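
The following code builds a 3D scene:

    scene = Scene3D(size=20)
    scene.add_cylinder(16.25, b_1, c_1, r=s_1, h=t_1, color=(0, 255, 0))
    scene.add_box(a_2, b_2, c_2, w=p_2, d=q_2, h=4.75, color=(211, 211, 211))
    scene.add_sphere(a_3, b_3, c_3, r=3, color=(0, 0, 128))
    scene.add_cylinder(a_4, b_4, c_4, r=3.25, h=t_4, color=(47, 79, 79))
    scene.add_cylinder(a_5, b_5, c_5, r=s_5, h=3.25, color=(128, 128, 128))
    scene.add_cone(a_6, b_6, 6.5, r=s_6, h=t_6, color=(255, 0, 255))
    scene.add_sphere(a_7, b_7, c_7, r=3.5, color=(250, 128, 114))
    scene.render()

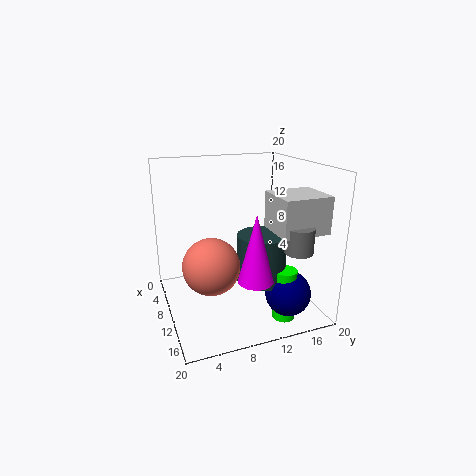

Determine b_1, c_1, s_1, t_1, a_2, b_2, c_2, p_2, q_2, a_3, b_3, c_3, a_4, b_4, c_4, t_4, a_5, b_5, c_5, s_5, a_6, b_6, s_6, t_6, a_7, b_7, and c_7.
b_1 = 14.25; c_1 = 0.25; s_1 = 1.5; t_1 = 7; a_2 = 12.5; b_2 = 12.75; c_2 = 12.25; p_2 = 5.75; q_2 = 6.25; a_3 = 16.25; b_3 = 14.75; c_3 = 3.75; a_4 = 13.5; b_4 = 12; c_4 = 5; t_4 = 6.5; a_5 = 17.75; b_5 = 15; c_5 = 10.25; s_5 = 1.75; a_6 = 16.25; b_6 = 10; s_6 = 2.25; t_6 = 8.75; a_7 = 14.75; b_7 = 4.75; c_7 = 8.75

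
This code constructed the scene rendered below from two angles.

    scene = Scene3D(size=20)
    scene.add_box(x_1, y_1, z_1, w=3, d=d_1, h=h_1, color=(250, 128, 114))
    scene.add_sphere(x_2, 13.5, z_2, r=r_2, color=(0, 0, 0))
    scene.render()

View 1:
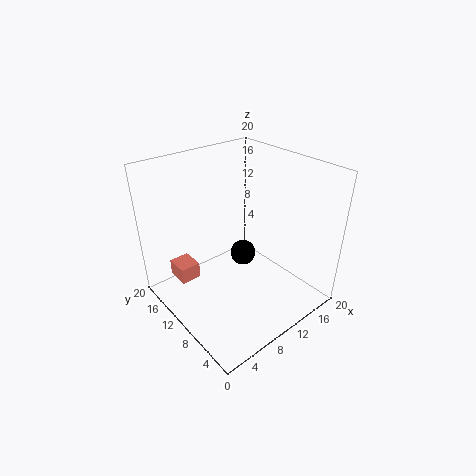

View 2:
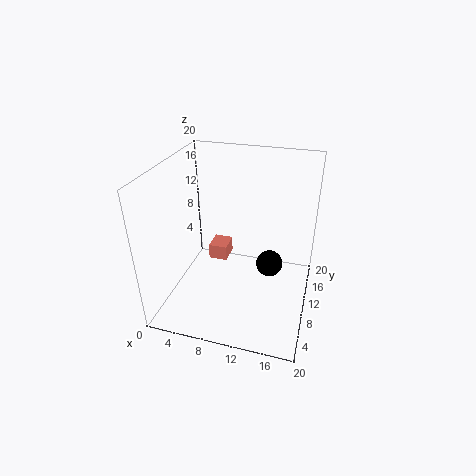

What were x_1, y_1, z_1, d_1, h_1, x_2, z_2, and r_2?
x_1 = 3.5; y_1 = 15; z_1 = 2; d_1 = 3.5; h_1 = 2.5; x_2 = 14; z_2 = 4; r_2 = 2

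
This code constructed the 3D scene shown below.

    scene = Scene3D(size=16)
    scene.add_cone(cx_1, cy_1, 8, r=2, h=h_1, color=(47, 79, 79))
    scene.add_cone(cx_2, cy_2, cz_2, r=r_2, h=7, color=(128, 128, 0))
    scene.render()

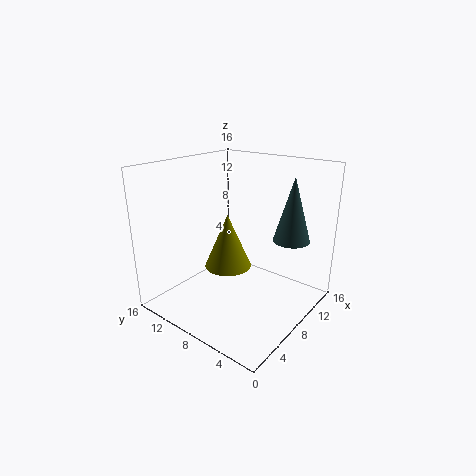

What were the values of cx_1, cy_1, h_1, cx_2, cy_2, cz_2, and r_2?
cx_1 = 11
cy_1 = 3
h_1 = 7
cx_2 = 11
cy_2 = 12
cz_2 = 2
r_2 = 3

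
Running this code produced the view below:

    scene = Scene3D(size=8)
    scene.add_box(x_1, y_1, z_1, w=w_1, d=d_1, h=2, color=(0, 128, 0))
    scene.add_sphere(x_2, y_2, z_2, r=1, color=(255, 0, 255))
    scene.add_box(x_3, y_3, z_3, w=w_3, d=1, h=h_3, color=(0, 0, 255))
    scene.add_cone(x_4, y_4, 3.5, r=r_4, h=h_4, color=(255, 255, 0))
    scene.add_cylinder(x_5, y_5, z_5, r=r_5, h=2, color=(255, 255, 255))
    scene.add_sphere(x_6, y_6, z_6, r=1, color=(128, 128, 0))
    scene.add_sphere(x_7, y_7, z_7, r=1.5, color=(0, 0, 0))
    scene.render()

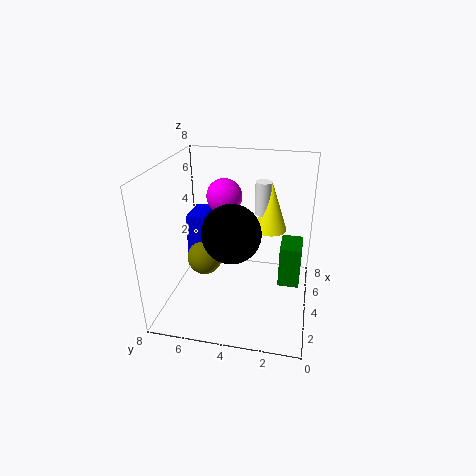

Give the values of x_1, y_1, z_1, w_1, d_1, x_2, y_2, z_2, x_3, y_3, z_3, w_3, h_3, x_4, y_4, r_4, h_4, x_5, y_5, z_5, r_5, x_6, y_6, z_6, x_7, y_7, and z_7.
x_1 = 1.5
y_1 = 0.5
z_1 = 3
w_1 = 1.5
d_1 = 1
x_2 = 5
y_2 = 5
z_2 = 6
x_3 = 4
y_3 = 6
z_3 = 2
w_3 = 2
h_3 = 3
x_4 = 6.5
y_4 = 2.5
r_4 = 1
h_4 = 3
x_5 = 6.5
y_5 = 3
z_5 = 4.5
r_5 = 0.5
x_6 = 4
y_6 = 6
z_6 = 2.5
x_7 = 2.5
y_7 = 4
z_7 = 5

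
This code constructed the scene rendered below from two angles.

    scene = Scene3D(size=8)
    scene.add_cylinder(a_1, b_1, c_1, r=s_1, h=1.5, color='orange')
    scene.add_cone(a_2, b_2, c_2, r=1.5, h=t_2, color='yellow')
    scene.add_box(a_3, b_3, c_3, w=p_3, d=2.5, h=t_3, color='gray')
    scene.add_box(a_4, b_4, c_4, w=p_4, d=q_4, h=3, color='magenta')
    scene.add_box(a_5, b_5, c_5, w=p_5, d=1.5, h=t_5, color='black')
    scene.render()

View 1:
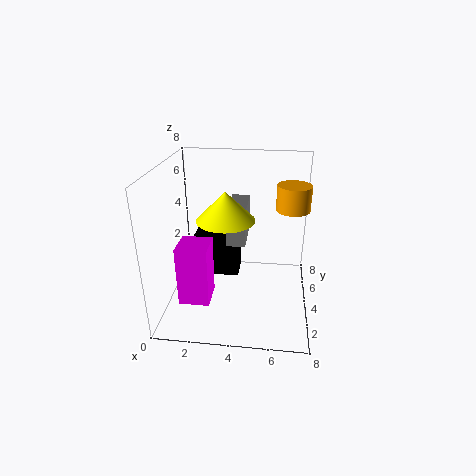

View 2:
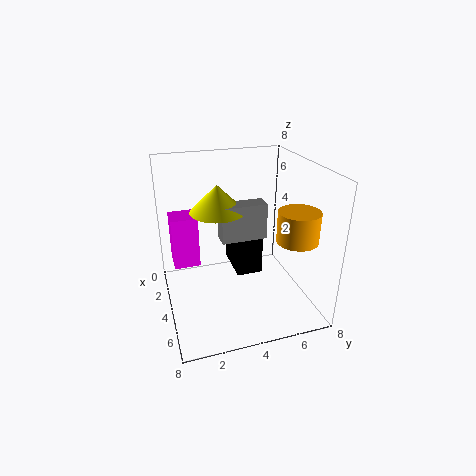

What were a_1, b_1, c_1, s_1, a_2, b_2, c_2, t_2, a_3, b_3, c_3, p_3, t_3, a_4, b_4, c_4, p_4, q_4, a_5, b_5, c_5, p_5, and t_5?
a_1 = 7
b_1 = 6
c_1 = 5
s_1 = 1
a_2 = 3.5
b_2 = 3
c_2 = 5.5
t_2 = 1.5
a_3 = 3.5
b_3 = 3
c_3 = 4
p_3 = 1
t_3 = 2
a_4 = 1.5
b_4 = 0.5
c_4 = 2
p_4 = 1.5
q_4 = 1.5
a_5 = 1.5
b_5 = 4
c_5 = 1.5
p_5 = 2.5
t_5 = 2.5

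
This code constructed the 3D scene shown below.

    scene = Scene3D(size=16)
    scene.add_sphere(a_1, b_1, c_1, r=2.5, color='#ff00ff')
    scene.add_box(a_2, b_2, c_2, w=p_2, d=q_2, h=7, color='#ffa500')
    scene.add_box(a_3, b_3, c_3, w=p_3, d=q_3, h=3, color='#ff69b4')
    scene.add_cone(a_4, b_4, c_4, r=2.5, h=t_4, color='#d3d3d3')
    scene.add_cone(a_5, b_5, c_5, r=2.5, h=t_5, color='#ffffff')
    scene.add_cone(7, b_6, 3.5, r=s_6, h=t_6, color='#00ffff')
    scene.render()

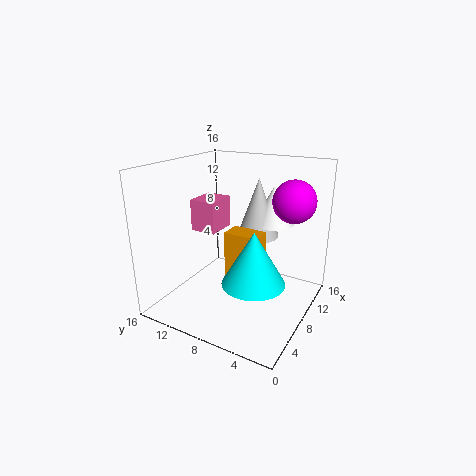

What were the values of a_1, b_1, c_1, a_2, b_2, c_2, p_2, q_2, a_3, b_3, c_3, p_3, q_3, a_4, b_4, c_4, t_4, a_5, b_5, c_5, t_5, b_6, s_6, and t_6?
a_1 = 13, b_1 = 3.5, c_1 = 11.5, a_2 = 7.5, b_2 = 5.5, c_2 = 1.5, p_2 = 2.5, q_2 = 4, a_3 = 2.5, b_3 = 7.5, c_3 = 10.5, p_3 = 3, q_3 = 2.5, a_4 = 12, b_4 = 7.5, c_4 = 7, t_4 = 7, a_5 = 13, b_5 = 6, c_5 = 8.5, t_5 = 4.5, b_6 = 5.5, s_6 = 3.5, t_6 = 6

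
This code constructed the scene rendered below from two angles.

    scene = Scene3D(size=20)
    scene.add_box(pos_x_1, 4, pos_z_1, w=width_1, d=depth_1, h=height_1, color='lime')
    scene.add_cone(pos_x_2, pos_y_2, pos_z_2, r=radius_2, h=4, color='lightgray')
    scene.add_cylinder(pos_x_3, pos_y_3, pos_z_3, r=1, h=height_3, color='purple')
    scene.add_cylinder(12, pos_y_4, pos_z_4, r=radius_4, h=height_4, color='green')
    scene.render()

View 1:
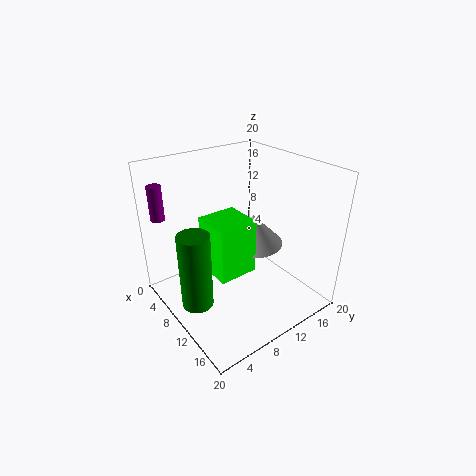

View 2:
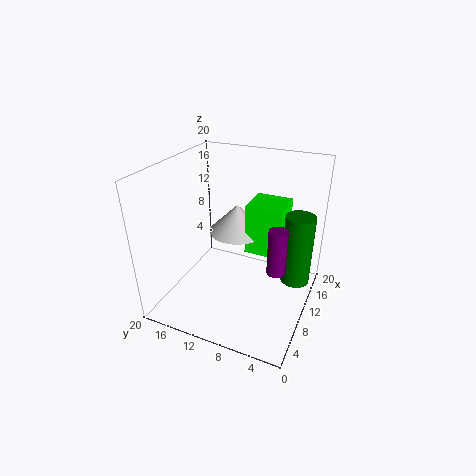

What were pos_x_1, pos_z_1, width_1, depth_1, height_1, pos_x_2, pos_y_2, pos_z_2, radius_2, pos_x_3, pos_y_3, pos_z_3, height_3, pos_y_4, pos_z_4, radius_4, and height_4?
pos_x_1 = 10; pos_z_1 = 8; width_1 = 5; depth_1 = 5; height_1 = 7; pos_x_2 = 12; pos_y_2 = 11; pos_z_2 = 10; radius_2 = 4; pos_x_3 = 2; pos_y_3 = 2; pos_z_3 = 12; height_3 = 5; pos_y_4 = 2; pos_z_4 = 4; radius_4 = 2; height_4 = 10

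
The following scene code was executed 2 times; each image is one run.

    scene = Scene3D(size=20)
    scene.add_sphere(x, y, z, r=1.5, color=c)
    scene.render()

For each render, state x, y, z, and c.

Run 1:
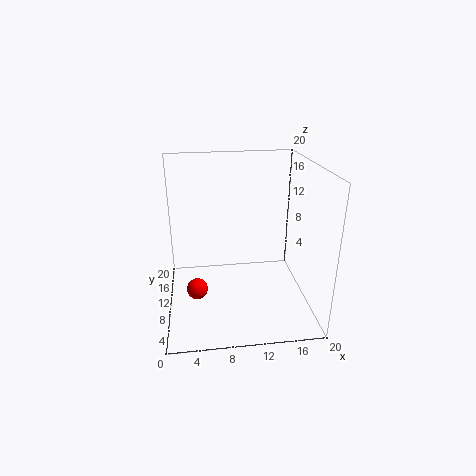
x = 4
y = 9.5
z = 2.5
c = 'red'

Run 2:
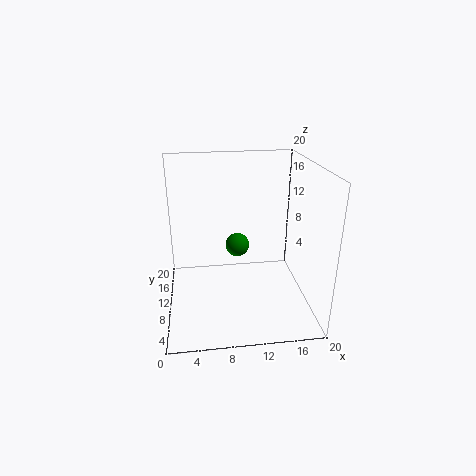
x = 9.5
y = 7
z = 10.5
c = 'green'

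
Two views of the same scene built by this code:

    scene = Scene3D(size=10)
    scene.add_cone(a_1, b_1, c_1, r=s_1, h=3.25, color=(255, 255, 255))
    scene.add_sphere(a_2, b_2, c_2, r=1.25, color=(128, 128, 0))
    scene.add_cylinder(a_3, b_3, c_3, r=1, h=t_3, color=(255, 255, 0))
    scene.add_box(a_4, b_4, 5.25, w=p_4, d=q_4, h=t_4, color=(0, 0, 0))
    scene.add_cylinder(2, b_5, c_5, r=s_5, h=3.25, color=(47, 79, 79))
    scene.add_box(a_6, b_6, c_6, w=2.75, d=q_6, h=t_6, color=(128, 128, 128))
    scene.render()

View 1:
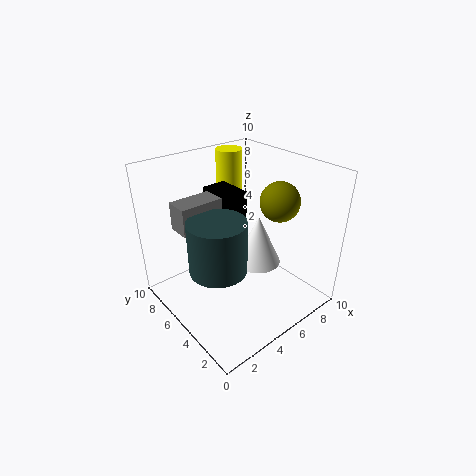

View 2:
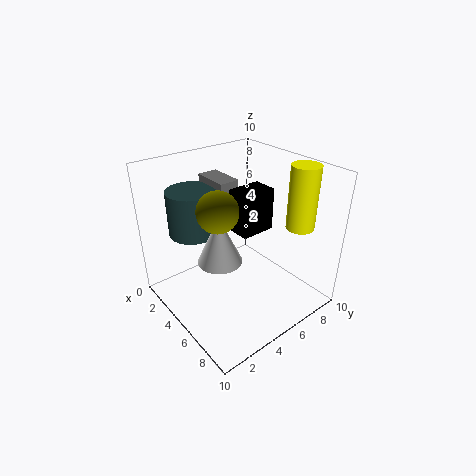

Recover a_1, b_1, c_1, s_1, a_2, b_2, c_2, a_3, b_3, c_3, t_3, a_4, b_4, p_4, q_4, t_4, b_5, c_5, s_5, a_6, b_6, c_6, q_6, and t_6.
a_1 = 5.25
b_1 = 3.25
c_1 = 4
s_1 = 1.5
a_2 = 6.25
b_2 = 2.5
c_2 = 8.25
a_3 = 7.25
b_3 = 8.75
c_3 = 5.5
t_3 = 4.5
a_4 = 4
b_4 = 5
p_4 = 1.75
q_4 = 2.5
t_4 = 3
b_5 = 3.25
c_5 = 4.75
s_5 = 1.75
a_6 = 0.75
b_6 = 4.75
c_6 = 6.75
q_6 = 1.5
t_6 = 1.75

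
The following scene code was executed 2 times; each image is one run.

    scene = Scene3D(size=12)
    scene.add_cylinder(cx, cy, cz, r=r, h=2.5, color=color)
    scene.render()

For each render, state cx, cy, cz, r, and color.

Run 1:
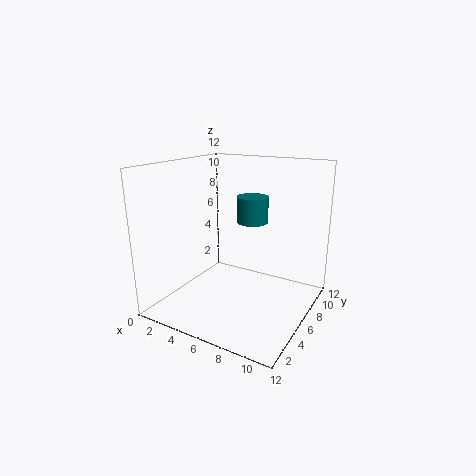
cx = 5
cy = 10.5
cz = 6
r = 1.5
color = 'teal'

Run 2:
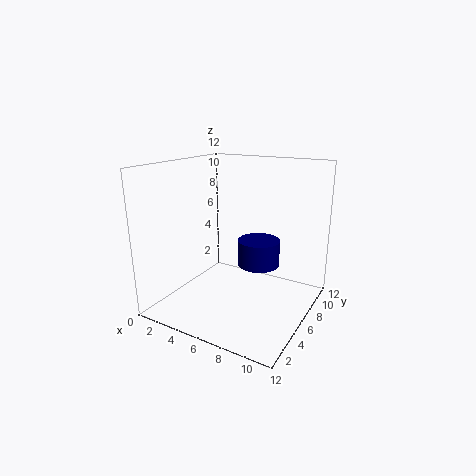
cx = 6
cy = 10
cz = 2
r = 2
color = 'navy'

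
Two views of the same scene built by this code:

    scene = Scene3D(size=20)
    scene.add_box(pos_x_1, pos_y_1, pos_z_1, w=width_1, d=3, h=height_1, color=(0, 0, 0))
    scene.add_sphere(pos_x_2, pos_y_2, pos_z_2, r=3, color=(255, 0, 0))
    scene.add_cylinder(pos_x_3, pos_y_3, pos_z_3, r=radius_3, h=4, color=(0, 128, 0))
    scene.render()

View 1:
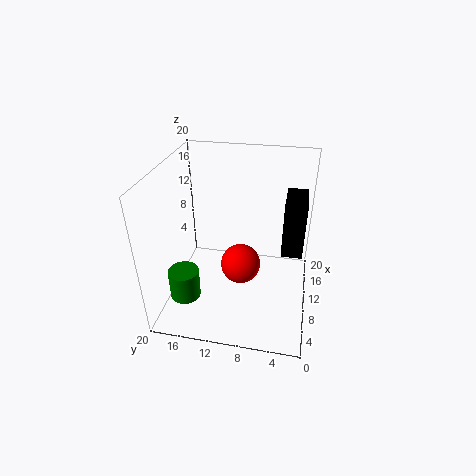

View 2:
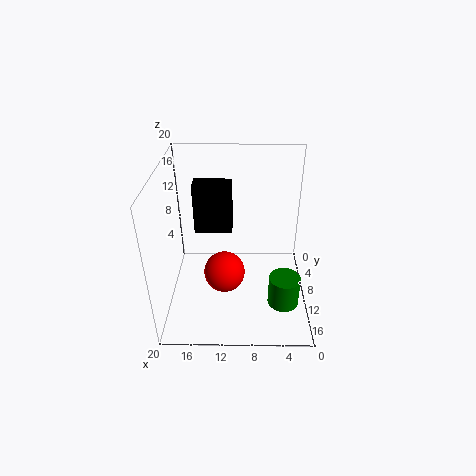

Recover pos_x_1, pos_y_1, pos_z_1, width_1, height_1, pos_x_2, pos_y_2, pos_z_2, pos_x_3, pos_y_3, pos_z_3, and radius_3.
pos_x_1 = 11; pos_y_1 = 1; pos_z_1 = 7; width_1 = 6; height_1 = 8; pos_x_2 = 12; pos_y_2 = 10; pos_z_2 = 4; pos_x_3 = 4; pos_y_3 = 16; pos_z_3 = 4; radius_3 = 2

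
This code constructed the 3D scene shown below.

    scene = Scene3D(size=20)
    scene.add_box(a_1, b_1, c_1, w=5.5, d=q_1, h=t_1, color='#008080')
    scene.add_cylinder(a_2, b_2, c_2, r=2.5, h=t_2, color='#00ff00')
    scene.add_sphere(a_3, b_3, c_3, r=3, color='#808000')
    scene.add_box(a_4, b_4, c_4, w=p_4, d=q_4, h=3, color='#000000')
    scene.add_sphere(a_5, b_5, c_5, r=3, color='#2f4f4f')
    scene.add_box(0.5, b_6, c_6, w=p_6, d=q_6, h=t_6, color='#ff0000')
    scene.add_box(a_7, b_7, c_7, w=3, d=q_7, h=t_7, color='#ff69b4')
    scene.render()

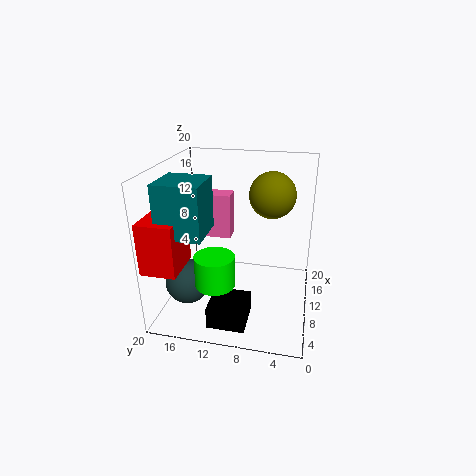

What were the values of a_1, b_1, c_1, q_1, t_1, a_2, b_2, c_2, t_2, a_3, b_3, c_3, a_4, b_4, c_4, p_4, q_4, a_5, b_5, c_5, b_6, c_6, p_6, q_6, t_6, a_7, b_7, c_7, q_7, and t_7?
a_1 = 1.5, b_1 = 12.5, c_1 = 13, q_1 = 5.5, t_1 = 6.5, a_2 = 3.5, b_2 = 11.5, c_2 = 6.5, t_2 = 4, a_3 = 10, b_3 = 5.5, c_3 = 16.5, a_4 = 2, b_4 = 7.5, c_4 = 0.5, p_4 = 5, q_4 = 5, a_5 = 5.5, b_5 = 16, c_5 = 5, b_6 = 15.5, c_6 = 8.5, p_6 = 5.5, q_6 = 4.5, t_6 = 6.5, a_7 = 15.5, b_7 = 12.5, c_7 = 7, q_7 = 4.5, t_7 = 7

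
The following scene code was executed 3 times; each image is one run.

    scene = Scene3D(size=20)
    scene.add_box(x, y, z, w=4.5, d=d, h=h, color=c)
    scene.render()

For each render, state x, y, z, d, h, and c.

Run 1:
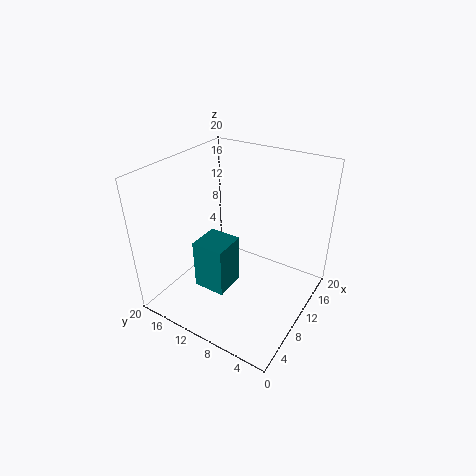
x = 5; y = 9.5; z = 3.5; d = 4.5; h = 7; c = 'teal'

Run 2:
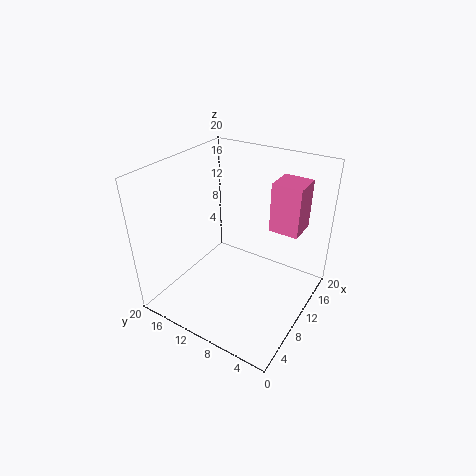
x = 15.5; y = 3.5; z = 9; d = 4.5; h = 7.5; c = 'hotpink'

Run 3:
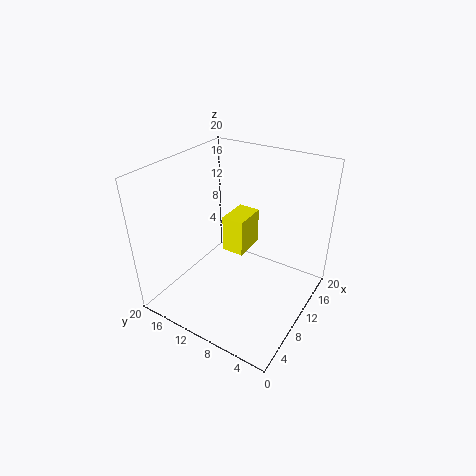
x = 8.5; y = 8.5; z = 8.5; d = 3; h = 5; c = 'yellow'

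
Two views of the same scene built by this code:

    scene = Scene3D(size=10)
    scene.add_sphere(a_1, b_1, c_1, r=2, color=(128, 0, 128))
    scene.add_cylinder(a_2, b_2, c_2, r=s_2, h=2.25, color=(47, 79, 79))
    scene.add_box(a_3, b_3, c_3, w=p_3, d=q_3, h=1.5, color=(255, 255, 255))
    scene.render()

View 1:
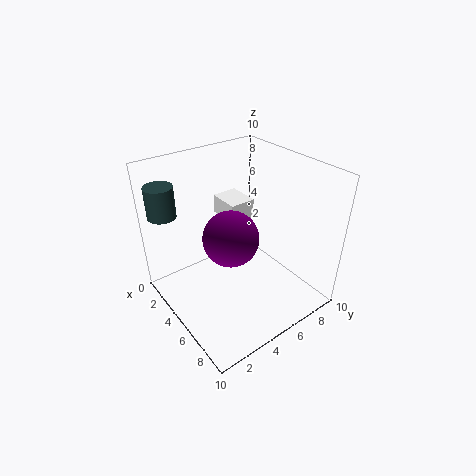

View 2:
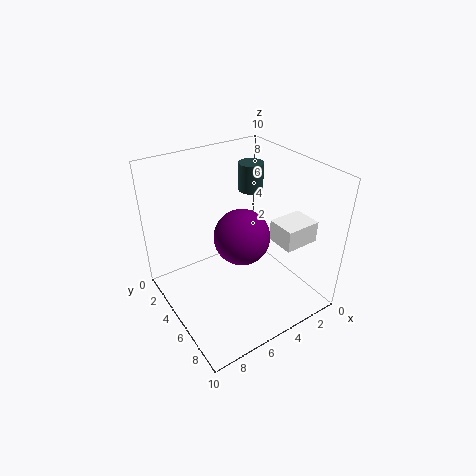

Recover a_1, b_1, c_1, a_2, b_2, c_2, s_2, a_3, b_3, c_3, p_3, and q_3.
a_1 = 4.5, b_1 = 4.75, c_1 = 4.75, a_2 = 1.25, b_2 = 1.25, c_2 = 6.25, s_2 = 1, a_3 = 0.5, b_3 = 6, c_3 = 4.75, p_3 = 2.5, q_3 = 2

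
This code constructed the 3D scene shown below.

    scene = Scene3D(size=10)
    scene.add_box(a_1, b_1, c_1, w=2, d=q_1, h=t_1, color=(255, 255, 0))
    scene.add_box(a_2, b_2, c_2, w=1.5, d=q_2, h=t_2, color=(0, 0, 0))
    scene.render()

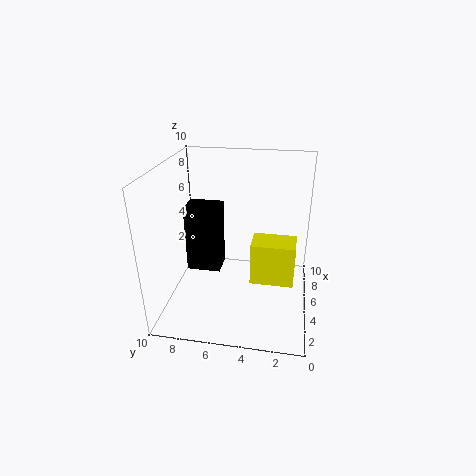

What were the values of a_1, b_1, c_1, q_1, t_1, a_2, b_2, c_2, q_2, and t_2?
a_1 = 4, b_1 = 1, c_1 = 2, q_1 = 3, t_1 = 3, a_2 = 1.5, b_2 = 5.5, c_2 = 4.5, q_2 = 2, t_2 = 4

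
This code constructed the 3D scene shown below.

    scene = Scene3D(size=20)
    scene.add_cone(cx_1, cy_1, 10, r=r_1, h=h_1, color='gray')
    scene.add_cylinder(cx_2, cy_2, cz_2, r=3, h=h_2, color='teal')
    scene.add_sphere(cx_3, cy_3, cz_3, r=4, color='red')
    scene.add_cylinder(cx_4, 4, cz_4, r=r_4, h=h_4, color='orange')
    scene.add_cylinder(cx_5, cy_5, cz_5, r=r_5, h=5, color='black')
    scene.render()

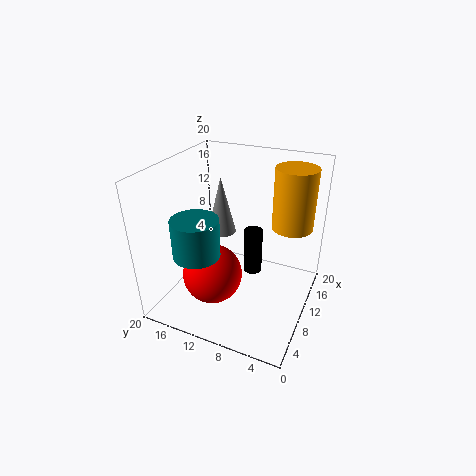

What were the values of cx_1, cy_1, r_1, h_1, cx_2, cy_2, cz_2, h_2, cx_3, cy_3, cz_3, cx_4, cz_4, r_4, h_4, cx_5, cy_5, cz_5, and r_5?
cx_1 = 11; cy_1 = 13; r_1 = 2; h_1 = 8; cx_2 = 4; cy_2 = 13; cz_2 = 10; h_2 = 5; cx_3 = 6; cy_3 = 12; cz_3 = 6; cx_4 = 16; cz_4 = 10; r_4 = 3; h_4 = 9; cx_5 = 3; cy_5 = 5; cz_5 = 11; r_5 = 1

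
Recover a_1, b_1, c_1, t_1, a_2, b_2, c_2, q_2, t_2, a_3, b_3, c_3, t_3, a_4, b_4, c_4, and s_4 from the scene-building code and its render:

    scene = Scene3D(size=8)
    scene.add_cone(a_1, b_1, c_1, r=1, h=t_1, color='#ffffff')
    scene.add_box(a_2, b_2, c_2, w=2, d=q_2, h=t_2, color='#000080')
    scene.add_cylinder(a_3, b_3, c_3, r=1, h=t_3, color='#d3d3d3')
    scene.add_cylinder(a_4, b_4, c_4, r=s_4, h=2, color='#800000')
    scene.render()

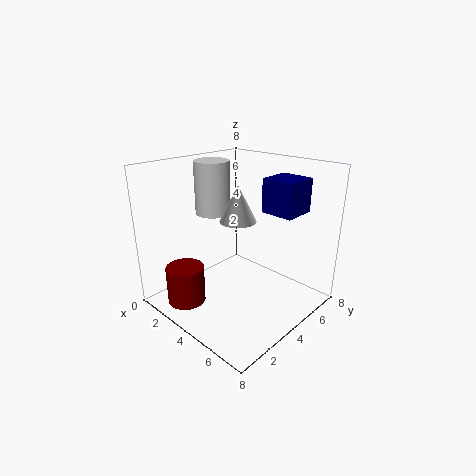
a_1 = 4, b_1 = 4, c_1 = 5, t_1 = 2, a_2 = 4, b_2 = 6, c_2 = 5, q_2 = 2, t_2 = 2, a_3 = 2, b_3 = 4, c_3 = 5, t_3 = 3, a_4 = 3, b_4 = 1, c_4 = 1, s_4 = 1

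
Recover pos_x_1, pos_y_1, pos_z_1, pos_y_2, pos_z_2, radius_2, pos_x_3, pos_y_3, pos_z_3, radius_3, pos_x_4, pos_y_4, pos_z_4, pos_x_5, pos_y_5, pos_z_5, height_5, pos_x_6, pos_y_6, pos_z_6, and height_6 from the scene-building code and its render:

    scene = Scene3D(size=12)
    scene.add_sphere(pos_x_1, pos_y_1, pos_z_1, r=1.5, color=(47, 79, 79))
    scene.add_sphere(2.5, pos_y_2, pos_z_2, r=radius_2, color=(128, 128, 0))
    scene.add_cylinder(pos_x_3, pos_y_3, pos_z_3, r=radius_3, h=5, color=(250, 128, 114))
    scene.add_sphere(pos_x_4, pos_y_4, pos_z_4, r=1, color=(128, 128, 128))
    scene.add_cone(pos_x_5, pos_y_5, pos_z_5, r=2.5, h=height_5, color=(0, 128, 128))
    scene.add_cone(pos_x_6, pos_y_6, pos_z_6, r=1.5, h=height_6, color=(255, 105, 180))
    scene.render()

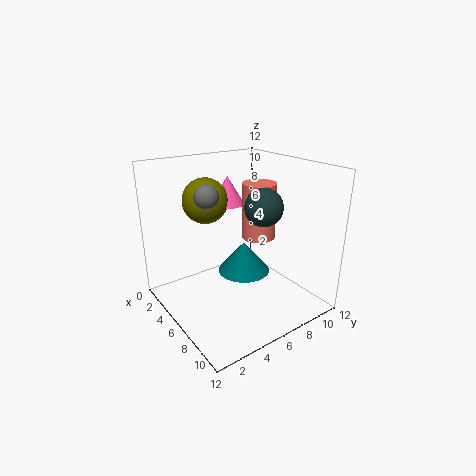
pos_x_1 = 8, pos_y_1 = 7, pos_z_1 = 9, pos_y_2 = 5, pos_z_2 = 8.5, radius_2 = 2, pos_x_3 = 5, pos_y_3 = 9, pos_z_3 = 5, radius_3 = 1.5, pos_x_4 = 4.5, pos_y_4 = 4, pos_z_4 = 9.5, pos_x_5 = 3.5, pos_y_5 = 8.5, pos_z_5 = 1, height_5 = 3, pos_x_6 = 3, pos_y_6 = 7, pos_z_6 = 8, height_6 = 2.5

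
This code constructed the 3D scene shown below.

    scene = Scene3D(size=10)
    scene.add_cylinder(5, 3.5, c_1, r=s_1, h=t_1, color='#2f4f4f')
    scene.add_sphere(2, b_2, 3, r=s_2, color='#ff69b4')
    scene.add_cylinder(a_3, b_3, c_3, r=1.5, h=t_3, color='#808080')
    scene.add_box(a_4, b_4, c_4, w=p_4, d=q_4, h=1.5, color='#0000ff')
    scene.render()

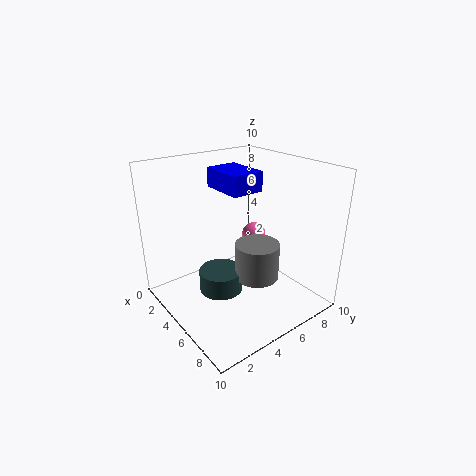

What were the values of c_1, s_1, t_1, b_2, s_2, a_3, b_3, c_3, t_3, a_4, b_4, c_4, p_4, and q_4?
c_1 = 1.5; s_1 = 1.5; t_1 = 1.5; b_2 = 9; s_2 = 1; a_3 = 6.5; b_3 = 5.5; c_3 = 2.5; t_3 = 2.5; a_4 = 0.5; b_4 = 5.5; c_4 = 7.5; p_4 = 3.5; q_4 = 2.5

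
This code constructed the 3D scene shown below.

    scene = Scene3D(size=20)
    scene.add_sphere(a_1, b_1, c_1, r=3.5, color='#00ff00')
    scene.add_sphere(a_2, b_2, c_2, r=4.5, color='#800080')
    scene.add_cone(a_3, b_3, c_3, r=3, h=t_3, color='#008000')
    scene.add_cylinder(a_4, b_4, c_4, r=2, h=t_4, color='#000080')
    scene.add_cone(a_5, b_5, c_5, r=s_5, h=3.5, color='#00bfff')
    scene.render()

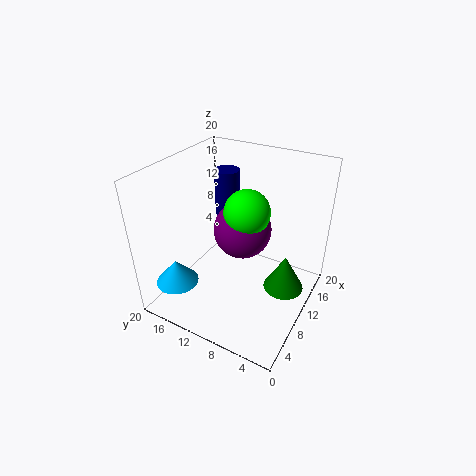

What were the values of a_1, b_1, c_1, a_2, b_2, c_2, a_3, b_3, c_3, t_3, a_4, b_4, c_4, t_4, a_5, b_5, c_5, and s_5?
a_1 = 14.5
b_1 = 11
c_1 = 11.5
a_2 = 15
b_2 = 12
c_2 = 8
a_3 = 13.5
b_3 = 4
c_3 = 1
t_3 = 5.5
a_4 = 18
b_4 = 16.5
c_4 = 8.5
t_4 = 7.5
a_5 = 4.5
b_5 = 17
c_5 = 3.5
s_5 = 3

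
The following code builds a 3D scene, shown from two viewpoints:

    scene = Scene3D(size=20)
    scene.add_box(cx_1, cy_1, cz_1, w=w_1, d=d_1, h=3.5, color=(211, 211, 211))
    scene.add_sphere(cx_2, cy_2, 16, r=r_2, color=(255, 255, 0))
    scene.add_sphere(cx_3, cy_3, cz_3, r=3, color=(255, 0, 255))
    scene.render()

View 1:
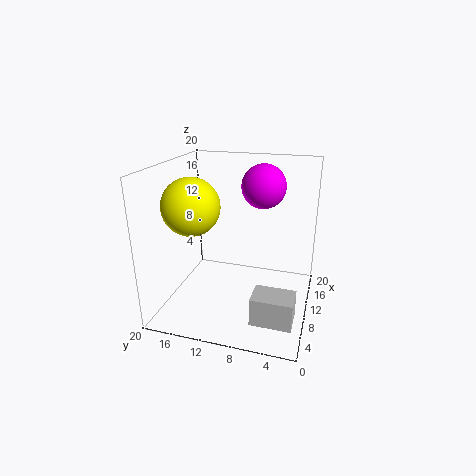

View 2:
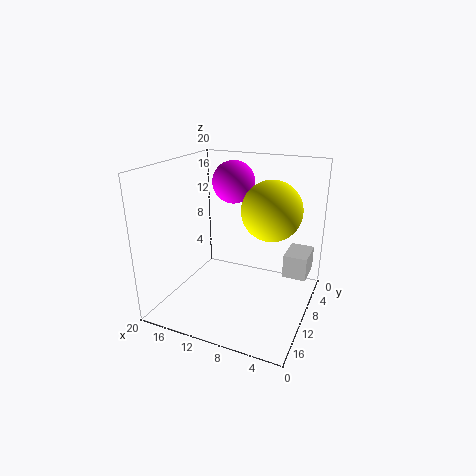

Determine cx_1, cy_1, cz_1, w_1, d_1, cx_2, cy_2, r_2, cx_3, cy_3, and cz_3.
cx_1 = 1, cy_1 = 1, cz_1 = 3, w_1 = 3.5, d_1 = 5, cx_2 = 4, cy_2 = 14, r_2 = 3.5, cx_3 = 12, cy_3 = 7, cz_3 = 17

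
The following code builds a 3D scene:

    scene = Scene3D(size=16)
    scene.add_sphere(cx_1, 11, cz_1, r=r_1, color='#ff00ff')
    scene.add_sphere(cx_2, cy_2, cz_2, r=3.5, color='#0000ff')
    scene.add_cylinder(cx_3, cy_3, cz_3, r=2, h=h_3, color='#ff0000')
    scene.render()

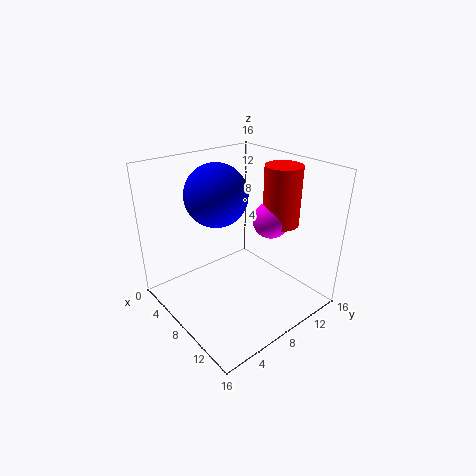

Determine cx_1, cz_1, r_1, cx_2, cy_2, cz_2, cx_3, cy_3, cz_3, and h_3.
cx_1 = 10; cz_1 = 10; r_1 = 2; cx_2 = 5.5; cy_2 = 7; cz_2 = 12.5; cx_3 = 10.5; cy_3 = 12; cz_3 = 9.5; h_3 = 6.5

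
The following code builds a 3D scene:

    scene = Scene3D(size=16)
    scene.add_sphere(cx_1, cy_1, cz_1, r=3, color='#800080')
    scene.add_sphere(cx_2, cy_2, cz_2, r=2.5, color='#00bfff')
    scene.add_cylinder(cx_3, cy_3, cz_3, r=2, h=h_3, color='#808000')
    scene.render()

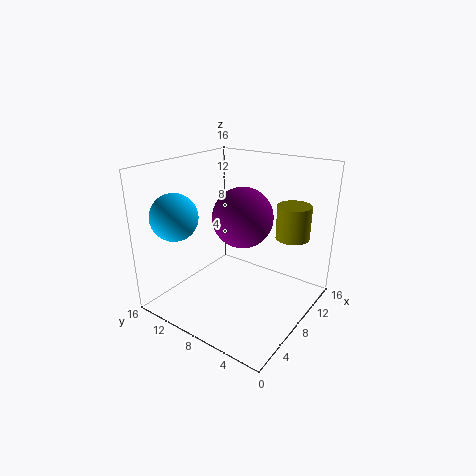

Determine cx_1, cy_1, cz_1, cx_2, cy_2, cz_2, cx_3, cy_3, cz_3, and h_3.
cx_1 = 6, cy_1 = 6, cz_1 = 11.5, cx_2 = 3, cy_2 = 12.5, cz_2 = 11, cx_3 = 13.5, cy_3 = 4, cz_3 = 7, h_3 = 4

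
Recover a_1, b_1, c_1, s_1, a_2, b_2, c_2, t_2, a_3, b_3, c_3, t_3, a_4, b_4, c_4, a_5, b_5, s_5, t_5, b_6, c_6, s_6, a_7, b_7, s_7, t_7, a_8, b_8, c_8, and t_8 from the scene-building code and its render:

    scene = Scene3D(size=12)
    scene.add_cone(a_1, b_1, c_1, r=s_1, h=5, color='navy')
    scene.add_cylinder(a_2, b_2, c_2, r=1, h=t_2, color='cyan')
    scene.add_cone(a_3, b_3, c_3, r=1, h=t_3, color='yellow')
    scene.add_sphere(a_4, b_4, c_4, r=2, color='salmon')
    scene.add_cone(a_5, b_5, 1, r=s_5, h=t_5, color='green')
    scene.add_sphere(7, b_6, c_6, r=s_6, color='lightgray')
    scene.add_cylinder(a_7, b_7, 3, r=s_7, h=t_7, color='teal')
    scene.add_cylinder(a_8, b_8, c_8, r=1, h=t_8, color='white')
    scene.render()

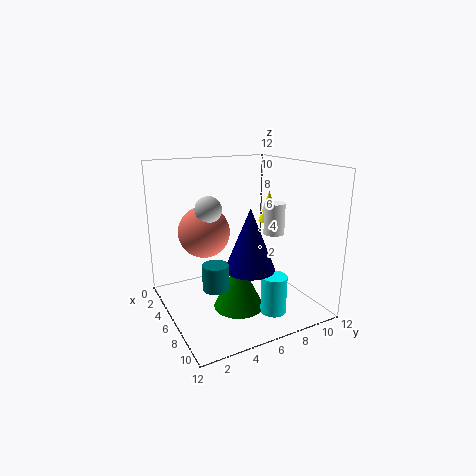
a_1 = 8, b_1 = 6, c_1 = 4, s_1 = 2, a_2 = 10, b_2 = 7, c_2 = 1, t_2 = 3, a_3 = 3, b_3 = 11, c_3 = 6, t_3 = 3, a_4 = 6, b_4 = 3, c_4 = 7, a_5 = 8, b_5 = 5, s_5 = 2, t_5 = 4, b_6 = 3, c_6 = 9, s_6 = 1, a_7 = 8, b_7 = 3, s_7 = 1, t_7 = 2, a_8 = 4, b_8 = 11, c_8 = 5, t_8 = 3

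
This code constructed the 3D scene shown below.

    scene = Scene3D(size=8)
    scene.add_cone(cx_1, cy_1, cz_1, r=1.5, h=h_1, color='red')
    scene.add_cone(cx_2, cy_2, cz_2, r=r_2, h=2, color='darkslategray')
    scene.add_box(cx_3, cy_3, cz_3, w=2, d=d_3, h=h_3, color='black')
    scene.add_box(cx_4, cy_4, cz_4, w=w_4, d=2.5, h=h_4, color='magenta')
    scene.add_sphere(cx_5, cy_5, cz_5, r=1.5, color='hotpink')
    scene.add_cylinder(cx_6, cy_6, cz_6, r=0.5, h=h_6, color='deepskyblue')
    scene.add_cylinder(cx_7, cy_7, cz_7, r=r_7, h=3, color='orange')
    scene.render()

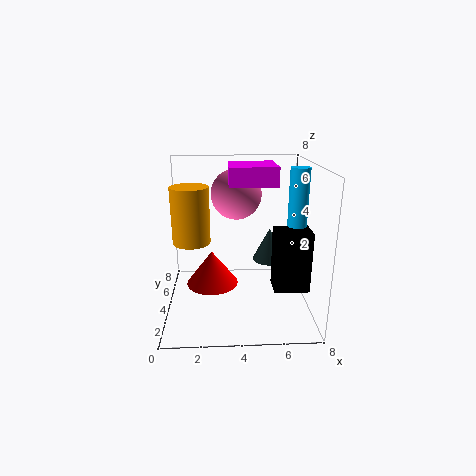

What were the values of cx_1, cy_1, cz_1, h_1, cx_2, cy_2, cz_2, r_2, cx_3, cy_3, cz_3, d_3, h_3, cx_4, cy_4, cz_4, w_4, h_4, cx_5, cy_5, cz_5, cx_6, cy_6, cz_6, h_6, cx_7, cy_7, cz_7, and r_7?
cx_1 = 2.5; cy_1 = 4.5; cz_1 = 1; h_1 = 2; cx_2 = 6; cy_2 = 5.5; cz_2 = 2; r_2 = 1; cx_3 = 6; cy_3 = 3; cz_3 = 1; d_3 = 1.5; h_3 = 3.5; cx_4 = 3.5; cy_4 = 3; cz_4 = 7; w_4 = 2.5; h_4 = 1; cx_5 = 4; cy_5 = 6; cz_5 = 6; cx_6 = 7; cy_6 = 3; cz_6 = 5; h_6 = 3; cx_7 = 1.5; cy_7 = 3.5; cz_7 = 4; r_7 = 1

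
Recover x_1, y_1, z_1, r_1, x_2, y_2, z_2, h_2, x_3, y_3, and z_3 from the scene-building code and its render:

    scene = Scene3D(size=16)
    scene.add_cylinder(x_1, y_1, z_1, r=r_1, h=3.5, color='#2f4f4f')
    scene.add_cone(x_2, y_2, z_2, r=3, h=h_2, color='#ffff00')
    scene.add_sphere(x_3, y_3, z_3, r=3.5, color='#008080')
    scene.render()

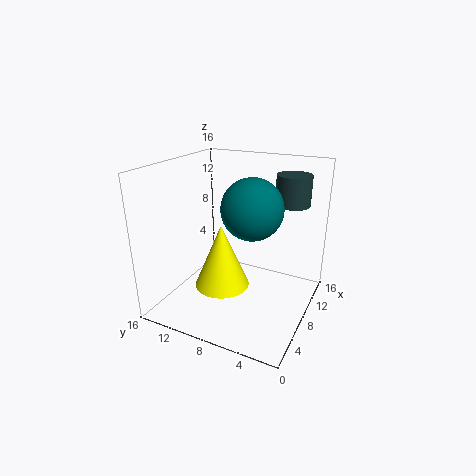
x_1 = 13, y_1 = 3.5, z_1 = 11, r_1 = 2, x_2 = 6, y_2 = 9, z_2 = 3, h_2 = 7, x_3 = 9.5, y_3 = 7, z_3 = 11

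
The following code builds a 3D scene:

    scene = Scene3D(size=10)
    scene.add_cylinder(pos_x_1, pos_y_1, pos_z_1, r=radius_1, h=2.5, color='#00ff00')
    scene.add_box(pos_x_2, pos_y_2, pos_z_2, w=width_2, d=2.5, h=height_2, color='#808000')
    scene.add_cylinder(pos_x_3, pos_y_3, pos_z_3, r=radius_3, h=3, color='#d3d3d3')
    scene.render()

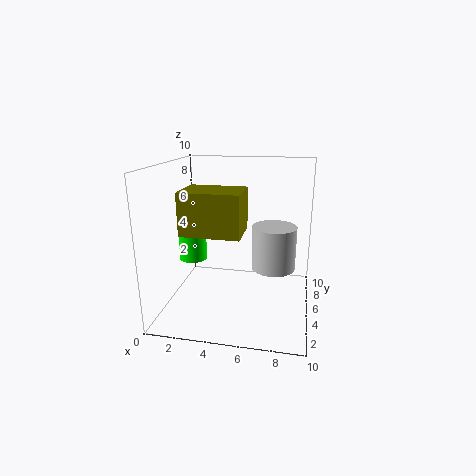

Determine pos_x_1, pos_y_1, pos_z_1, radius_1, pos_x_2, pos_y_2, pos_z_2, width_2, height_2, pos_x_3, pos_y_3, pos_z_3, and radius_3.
pos_x_1 = 1.5
pos_y_1 = 5.5
pos_z_1 = 3
radius_1 = 1
pos_x_2 = 2.5
pos_y_2 = 0.5
pos_z_2 = 6.5
width_2 = 3.5
height_2 = 2.5
pos_x_3 = 7.5
pos_y_3 = 5
pos_z_3 = 3
radius_3 = 1.5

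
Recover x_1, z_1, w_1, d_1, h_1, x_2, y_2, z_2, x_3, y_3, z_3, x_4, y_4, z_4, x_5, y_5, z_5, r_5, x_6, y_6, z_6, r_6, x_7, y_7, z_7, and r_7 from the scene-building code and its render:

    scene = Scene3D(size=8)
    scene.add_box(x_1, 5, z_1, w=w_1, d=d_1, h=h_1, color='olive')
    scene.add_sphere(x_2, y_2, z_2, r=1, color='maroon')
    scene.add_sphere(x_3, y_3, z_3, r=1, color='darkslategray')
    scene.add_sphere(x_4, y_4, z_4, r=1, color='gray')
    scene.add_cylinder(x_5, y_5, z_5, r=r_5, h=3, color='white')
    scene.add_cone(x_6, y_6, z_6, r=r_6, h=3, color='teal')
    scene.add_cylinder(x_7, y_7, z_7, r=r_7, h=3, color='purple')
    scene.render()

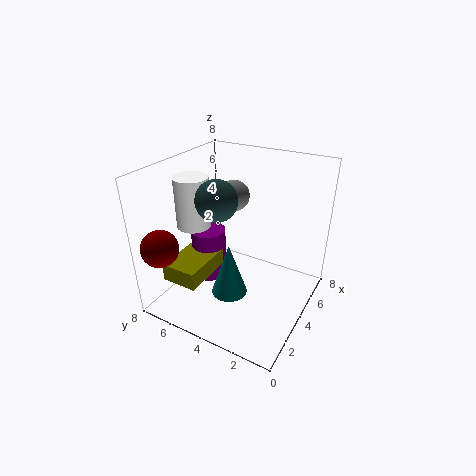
x_1 = 1; z_1 = 2; w_1 = 3; d_1 = 2; h_1 = 1; x_2 = 1; y_2 = 7; z_2 = 4; x_3 = 2; y_3 = 4; z_3 = 7; x_4 = 7; y_4 = 6; z_4 = 5; x_5 = 4; y_5 = 7; z_5 = 4; r_5 = 1; x_6 = 3; y_6 = 4; z_6 = 1; r_6 = 1; x_7 = 4; y_7 = 6; z_7 = 1; r_7 = 1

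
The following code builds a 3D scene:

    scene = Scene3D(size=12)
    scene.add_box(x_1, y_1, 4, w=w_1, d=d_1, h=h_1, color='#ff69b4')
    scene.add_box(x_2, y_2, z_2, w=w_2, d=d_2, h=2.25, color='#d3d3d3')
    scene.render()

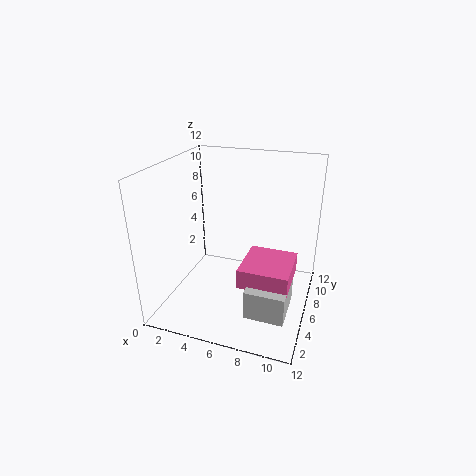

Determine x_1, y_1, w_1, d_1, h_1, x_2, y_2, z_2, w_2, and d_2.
x_1 = 7.25; y_1 = 2; w_1 = 3.75; d_1 = 4; h_1 = 1.5; x_2 = 8; y_2 = 1.25; z_2 = 2; w_2 = 3; d_2 = 3.5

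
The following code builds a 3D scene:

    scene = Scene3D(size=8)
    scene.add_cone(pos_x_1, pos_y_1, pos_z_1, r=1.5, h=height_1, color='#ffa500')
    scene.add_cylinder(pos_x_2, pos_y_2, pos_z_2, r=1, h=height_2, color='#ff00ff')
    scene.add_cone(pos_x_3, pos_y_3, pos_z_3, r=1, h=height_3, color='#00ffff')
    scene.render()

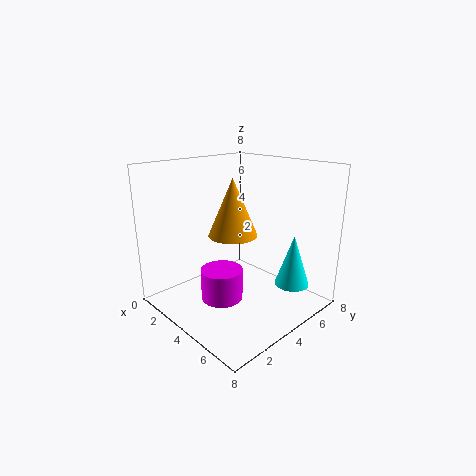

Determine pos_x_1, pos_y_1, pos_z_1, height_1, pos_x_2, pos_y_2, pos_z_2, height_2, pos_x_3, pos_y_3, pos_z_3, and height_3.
pos_x_1 = 2.5; pos_y_1 = 5; pos_z_1 = 3.5; height_1 = 3.5; pos_x_2 = 5.5; pos_y_2 = 1.5; pos_z_2 = 2; height_2 = 1.5; pos_x_3 = 6; pos_y_3 = 6.5; pos_z_3 = 1; height_3 = 3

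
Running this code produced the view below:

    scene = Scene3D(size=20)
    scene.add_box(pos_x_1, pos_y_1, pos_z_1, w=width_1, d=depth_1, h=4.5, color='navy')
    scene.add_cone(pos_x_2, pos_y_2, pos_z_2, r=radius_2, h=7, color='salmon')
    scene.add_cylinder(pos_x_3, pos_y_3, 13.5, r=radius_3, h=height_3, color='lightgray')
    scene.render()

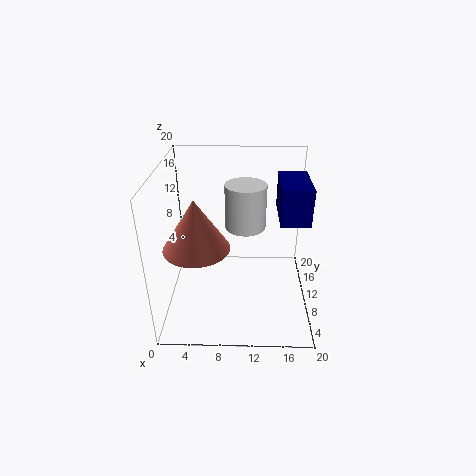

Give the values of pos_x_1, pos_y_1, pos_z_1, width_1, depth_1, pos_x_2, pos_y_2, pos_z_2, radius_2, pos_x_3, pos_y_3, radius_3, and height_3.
pos_x_1 = 15, pos_y_1 = 4, pos_z_1 = 15, width_1 = 3.5, depth_1 = 6.5, pos_x_2 = 4.5, pos_y_2 = 8, pos_z_2 = 9.5, radius_2 = 4.5, pos_x_3 = 11, pos_y_3 = 7, radius_3 = 2.5, height_3 = 5.5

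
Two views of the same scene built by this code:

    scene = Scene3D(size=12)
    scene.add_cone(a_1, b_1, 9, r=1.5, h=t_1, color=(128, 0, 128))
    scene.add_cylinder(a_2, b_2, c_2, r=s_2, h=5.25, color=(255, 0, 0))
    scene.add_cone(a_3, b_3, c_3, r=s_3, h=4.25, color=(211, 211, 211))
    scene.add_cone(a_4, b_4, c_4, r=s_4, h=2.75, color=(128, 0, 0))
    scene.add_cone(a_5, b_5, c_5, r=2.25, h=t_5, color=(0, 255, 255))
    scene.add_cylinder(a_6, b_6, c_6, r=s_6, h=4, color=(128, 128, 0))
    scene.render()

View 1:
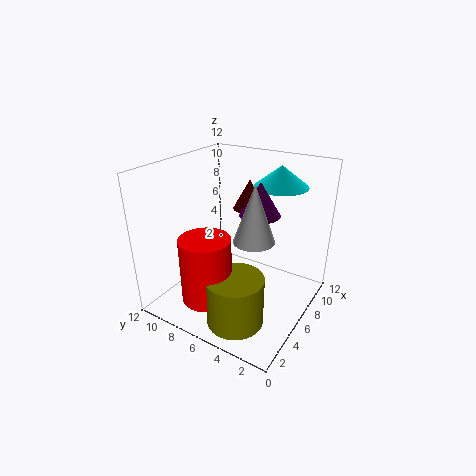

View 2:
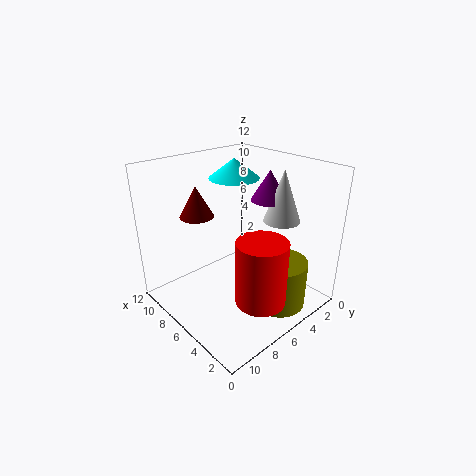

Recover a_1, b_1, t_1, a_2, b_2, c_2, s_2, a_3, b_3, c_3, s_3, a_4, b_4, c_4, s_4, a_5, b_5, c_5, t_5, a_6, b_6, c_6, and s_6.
a_1 = 5, b_1 = 3.5, t_1 = 2.5, a_2 = 2.5, b_2 = 6.75, c_2 = 2, s_2 = 2, a_3 = 3.75, b_3 = 3.25, c_3 = 7.5, s_3 = 1.5, a_4 = 10, b_4 = 7.25, c_4 = 7, s_4 = 1.5, a_5 = 9, b_5 = 3.75, c_5 = 10, t_5 = 1.75, a_6 = 2.75, b_6 = 4.25, c_6 = 0.5, s_6 = 2.25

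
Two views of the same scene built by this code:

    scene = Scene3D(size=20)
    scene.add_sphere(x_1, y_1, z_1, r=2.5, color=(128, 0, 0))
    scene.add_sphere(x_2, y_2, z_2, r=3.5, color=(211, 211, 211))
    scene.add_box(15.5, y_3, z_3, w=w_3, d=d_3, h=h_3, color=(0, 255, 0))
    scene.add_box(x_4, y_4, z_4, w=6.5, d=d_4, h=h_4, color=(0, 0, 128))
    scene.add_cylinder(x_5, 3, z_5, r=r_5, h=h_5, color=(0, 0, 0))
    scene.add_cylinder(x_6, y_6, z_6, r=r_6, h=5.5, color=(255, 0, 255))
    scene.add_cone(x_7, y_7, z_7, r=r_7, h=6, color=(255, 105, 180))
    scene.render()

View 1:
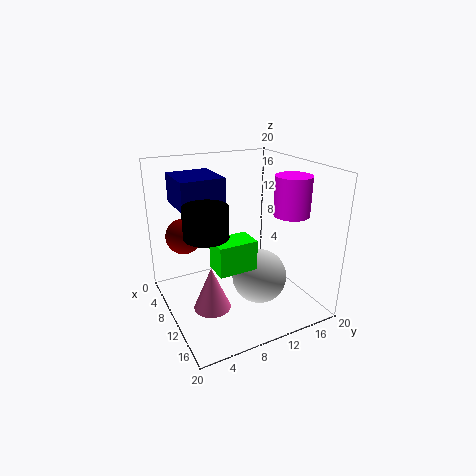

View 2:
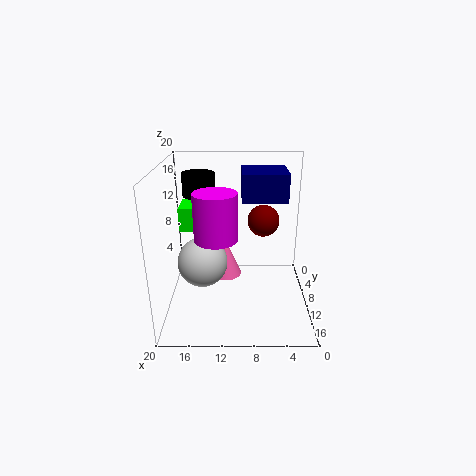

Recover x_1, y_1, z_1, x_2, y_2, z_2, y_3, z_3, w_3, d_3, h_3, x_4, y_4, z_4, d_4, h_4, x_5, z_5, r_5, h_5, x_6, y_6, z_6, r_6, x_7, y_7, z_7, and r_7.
x_1 = 6
y_1 = 3.5
z_1 = 10
x_2 = 15
y_2 = 10.5
z_2 = 6.5
y_3 = 3.5
z_3 = 10
w_3 = 3
d_3 = 4.5
h_3 = 3.5
x_4 = 3
y_4 = 2.5
z_4 = 14.5
d_4 = 6
h_4 = 4
x_5 = 16
z_5 = 14
r_5 = 2.5
h_5 = 3.5
x_6 = 12.5
y_6 = 17
z_6 = 13
r_6 = 2.5
x_7 = 12
y_7 = 5
z_7 = 1.5
r_7 = 2.5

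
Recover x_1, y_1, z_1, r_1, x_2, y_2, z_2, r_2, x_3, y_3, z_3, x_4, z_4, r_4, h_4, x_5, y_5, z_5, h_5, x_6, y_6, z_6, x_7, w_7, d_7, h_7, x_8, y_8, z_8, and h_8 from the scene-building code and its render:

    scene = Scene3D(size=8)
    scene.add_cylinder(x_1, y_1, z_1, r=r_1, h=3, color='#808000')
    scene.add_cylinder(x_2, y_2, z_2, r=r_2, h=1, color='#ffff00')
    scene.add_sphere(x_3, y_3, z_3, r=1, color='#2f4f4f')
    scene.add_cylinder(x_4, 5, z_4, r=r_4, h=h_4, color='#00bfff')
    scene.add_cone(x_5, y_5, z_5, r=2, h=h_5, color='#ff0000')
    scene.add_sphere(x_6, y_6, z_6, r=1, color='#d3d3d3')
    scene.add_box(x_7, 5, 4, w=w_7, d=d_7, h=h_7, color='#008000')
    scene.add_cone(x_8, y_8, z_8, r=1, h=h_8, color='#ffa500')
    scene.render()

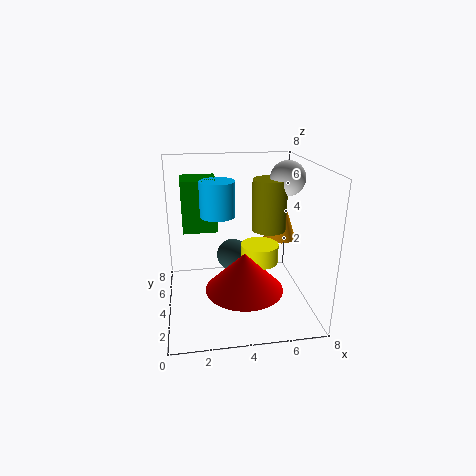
x_1 = 6
y_1 = 5
z_1 = 4
r_1 = 1
x_2 = 5
y_2 = 3
z_2 = 3
r_2 = 1
x_3 = 4
y_3 = 6
z_3 = 2
x_4 = 3
z_4 = 5
r_4 = 1
h_4 = 2
x_5 = 4
y_5 = 2
z_5 = 2
h_5 = 2
x_6 = 7
y_6 = 5
z_6 = 7
x_7 = 1
w_7 = 2
d_7 = 2
h_7 = 3
x_8 = 7
y_8 = 6
z_8 = 3
h_8 = 3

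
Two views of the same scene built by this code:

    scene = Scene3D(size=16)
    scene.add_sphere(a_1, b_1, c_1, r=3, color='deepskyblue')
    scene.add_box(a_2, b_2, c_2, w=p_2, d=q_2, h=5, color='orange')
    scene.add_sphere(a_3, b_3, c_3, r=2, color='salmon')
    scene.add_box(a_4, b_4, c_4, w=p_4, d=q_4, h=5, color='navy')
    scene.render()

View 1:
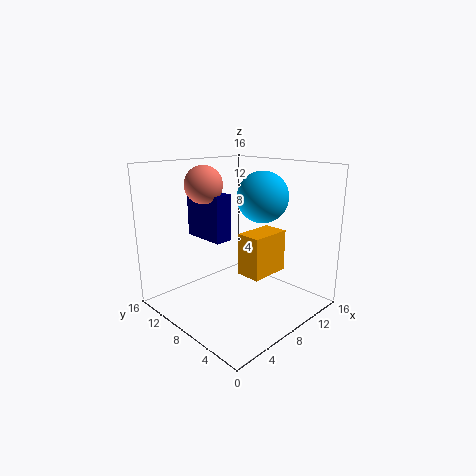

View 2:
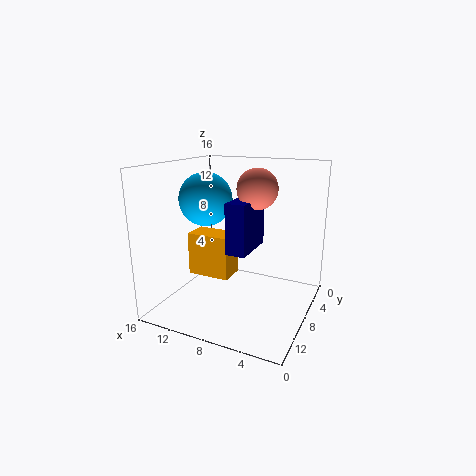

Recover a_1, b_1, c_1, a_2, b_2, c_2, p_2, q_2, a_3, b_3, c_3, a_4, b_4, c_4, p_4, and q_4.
a_1 = 12, b_1 = 8, c_1 = 12, a_2 = 9, b_2 = 6, c_2 = 3, p_2 = 5, q_2 = 3, a_3 = 5, b_3 = 10, c_3 = 14, a_4 = 5, b_4 = 8, c_4 = 8, p_4 = 2, q_4 = 5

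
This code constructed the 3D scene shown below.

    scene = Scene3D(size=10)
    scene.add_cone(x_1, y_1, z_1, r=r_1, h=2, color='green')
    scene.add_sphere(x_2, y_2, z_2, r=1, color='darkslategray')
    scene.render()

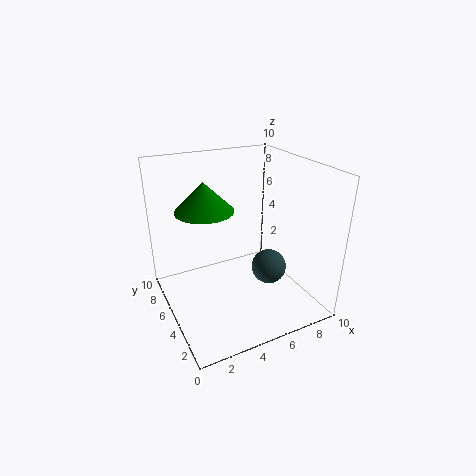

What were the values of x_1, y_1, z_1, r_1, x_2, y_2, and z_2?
x_1 = 3, y_1 = 6, z_1 = 7, r_1 = 2, x_2 = 5, y_2 = 1, z_2 = 5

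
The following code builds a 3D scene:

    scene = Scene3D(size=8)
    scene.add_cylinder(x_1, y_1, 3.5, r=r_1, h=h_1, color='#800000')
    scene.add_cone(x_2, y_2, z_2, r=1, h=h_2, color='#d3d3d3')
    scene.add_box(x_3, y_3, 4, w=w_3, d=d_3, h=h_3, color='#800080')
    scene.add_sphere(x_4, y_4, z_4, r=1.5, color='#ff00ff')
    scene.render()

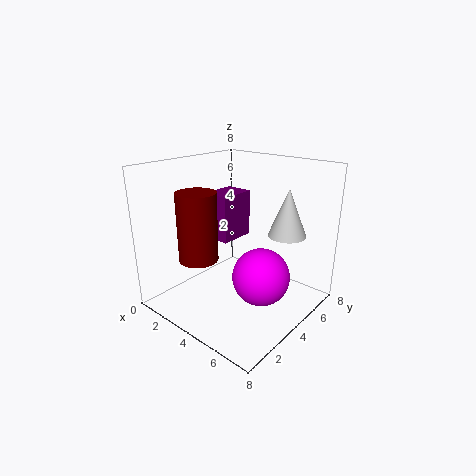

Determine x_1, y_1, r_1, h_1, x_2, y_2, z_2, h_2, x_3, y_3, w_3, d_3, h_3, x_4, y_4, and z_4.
x_1 = 3.5, y_1 = 1.5, r_1 = 1, h_1 = 3.5, x_2 = 6.5, y_2 = 5, z_2 = 4.5, h_2 = 2.5, x_3 = 2.5, y_3 = 3, w_3 = 1.5, d_3 = 2, h_3 = 2.5, x_4 = 6, y_4 = 3.5, z_4 = 2.5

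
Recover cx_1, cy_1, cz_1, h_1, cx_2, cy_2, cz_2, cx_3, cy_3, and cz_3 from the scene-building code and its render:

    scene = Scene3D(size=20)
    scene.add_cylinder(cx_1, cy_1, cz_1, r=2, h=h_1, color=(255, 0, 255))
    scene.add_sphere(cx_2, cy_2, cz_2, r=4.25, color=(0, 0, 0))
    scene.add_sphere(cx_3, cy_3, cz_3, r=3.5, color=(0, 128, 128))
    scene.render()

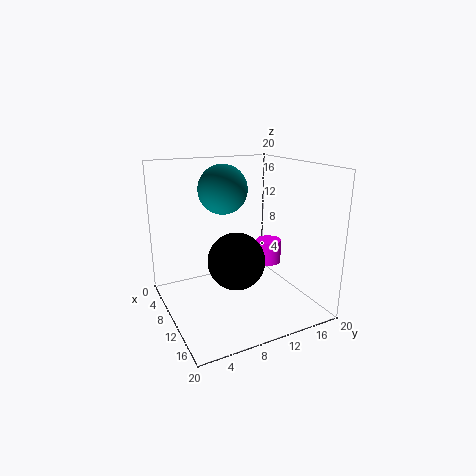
cx_1 = 6.25
cy_1 = 17.5
cz_1 = 3.5
h_1 = 3.75
cx_2 = 8.5
cy_2 = 10.5
cz_2 = 5.75
cx_3 = 6.75
cy_3 = 9.25
cz_3 = 16.25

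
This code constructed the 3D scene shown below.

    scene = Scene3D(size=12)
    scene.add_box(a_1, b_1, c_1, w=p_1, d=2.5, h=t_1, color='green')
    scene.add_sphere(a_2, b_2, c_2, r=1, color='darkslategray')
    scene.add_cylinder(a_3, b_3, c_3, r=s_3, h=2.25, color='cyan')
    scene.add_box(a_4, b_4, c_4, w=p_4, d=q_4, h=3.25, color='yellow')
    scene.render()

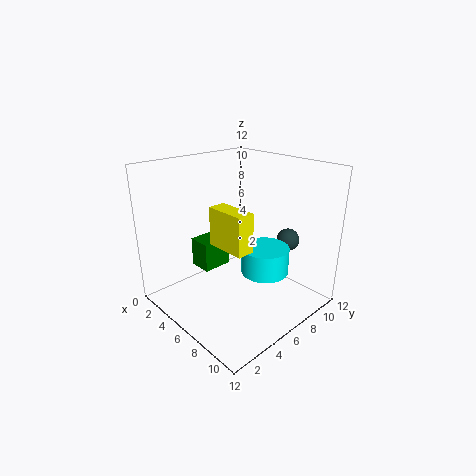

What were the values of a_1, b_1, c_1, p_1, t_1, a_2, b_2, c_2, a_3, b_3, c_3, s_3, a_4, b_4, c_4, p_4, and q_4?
a_1 = 2.5
b_1 = 3.75
c_1 = 3
p_1 = 2
t_1 = 2.5
a_2 = 7.75
b_2 = 10.5
c_2 = 5
a_3 = 7.75
b_3 = 7.5
c_3 = 3
s_3 = 2
a_4 = 4.5
b_4 = 4.25
c_4 = 5.5
p_4 = 3.5
q_4 = 1.5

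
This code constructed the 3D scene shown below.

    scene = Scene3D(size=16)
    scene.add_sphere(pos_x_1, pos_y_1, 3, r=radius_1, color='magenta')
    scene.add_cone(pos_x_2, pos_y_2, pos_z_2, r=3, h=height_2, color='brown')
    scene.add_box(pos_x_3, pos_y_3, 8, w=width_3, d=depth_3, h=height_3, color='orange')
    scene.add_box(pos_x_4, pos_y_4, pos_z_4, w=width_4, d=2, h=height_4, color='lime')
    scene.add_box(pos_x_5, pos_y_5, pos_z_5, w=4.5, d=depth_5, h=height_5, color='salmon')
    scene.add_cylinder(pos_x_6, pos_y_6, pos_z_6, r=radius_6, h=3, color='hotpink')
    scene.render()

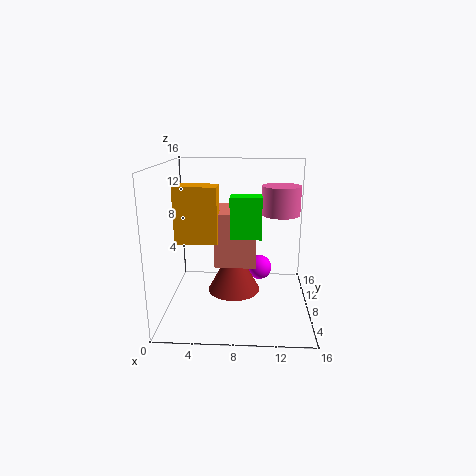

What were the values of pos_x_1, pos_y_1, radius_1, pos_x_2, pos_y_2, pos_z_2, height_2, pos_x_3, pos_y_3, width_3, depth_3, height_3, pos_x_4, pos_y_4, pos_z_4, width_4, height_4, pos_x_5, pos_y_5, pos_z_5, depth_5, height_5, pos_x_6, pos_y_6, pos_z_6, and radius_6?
pos_x_1 = 10.5; pos_y_1 = 11.5; radius_1 = 1.5; pos_x_2 = 7.5; pos_y_2 = 8.5; pos_z_2 = 1.5; height_2 = 5.5; pos_x_3 = 1.5; pos_y_3 = 5.5; width_3 = 4.5; depth_3 = 2.5; height_3 = 6; pos_x_4 = 7.5; pos_y_4 = 3; pos_z_4 = 9.5; width_4 = 3; height_4 = 4; pos_x_5 = 5.5; pos_y_5 = 6.5; pos_z_5 = 5; depth_5 = 5.5; height_5 = 6; pos_x_6 = 12.5; pos_y_6 = 7; pos_z_6 = 11; radius_6 = 2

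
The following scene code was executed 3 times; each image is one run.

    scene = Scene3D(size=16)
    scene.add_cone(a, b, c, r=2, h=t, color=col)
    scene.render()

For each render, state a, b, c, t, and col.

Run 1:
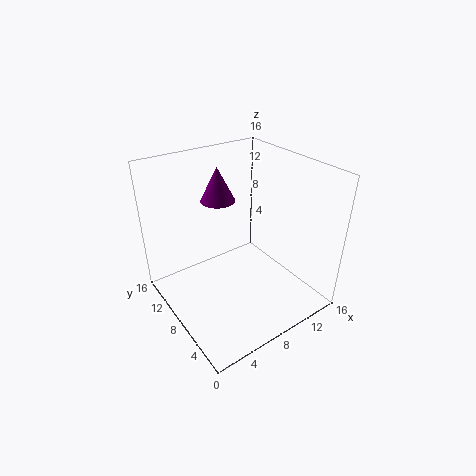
a = 8; b = 12; c = 11; t = 4; col = 'purple'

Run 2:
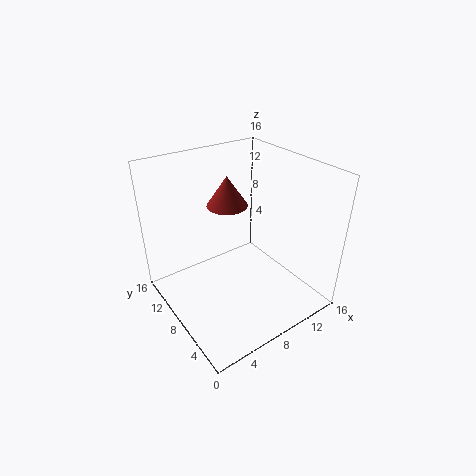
a = 6; b = 7; c = 13; t = 3; col = 'brown'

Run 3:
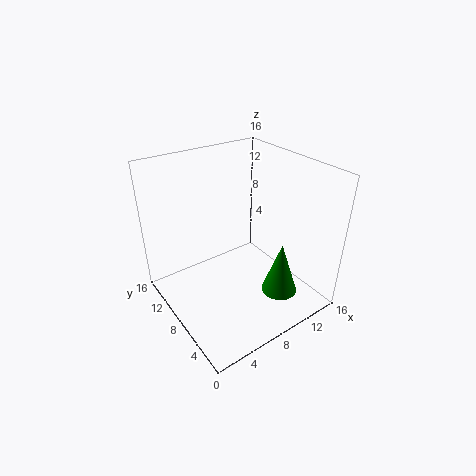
a = 11; b = 4; c = 2; t = 6; col = 'green'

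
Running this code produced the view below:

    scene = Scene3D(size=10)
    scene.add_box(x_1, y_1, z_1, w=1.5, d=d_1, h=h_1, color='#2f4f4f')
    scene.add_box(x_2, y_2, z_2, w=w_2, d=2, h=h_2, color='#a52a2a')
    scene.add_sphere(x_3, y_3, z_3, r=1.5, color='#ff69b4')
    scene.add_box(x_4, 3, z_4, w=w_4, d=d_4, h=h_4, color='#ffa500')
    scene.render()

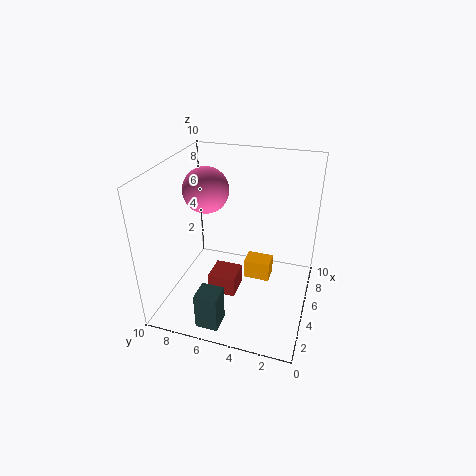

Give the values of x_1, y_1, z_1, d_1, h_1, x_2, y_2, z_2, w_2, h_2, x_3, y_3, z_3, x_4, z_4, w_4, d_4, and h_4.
x_1 = 0.5
y_1 = 5
z_1 = 0.5
d_1 = 1.5
h_1 = 2.5
x_2 = 4
y_2 = 5
z_2 = 0.5
w_2 = 2
h_2 = 1.5
x_3 = 4.5
y_3 = 7
z_3 = 8.5
x_4 = 6.5
z_4 = 0.5
w_4 = 1.5
d_4 = 2
h_4 = 1.5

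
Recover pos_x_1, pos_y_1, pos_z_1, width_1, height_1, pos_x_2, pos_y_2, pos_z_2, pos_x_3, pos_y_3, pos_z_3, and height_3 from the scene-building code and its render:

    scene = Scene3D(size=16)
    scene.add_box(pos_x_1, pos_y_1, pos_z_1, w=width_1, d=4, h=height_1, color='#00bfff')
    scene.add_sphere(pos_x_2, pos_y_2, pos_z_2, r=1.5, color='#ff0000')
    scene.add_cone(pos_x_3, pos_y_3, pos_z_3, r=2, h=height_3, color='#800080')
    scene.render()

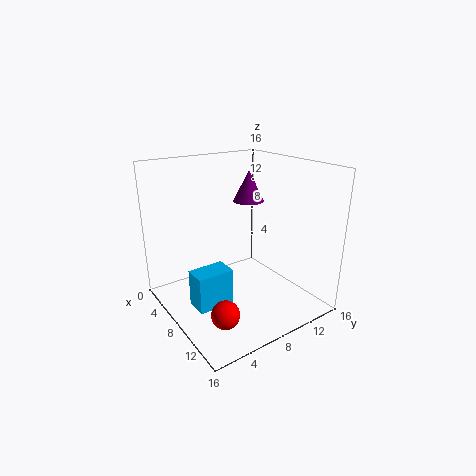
pos_x_1 = 7.5, pos_y_1 = 2, pos_z_1 = 1.5, width_1 = 2.5, height_1 = 4, pos_x_2 = 11.5, pos_y_2 = 4, pos_z_2 = 1.5, pos_x_3 = 2.5, pos_y_3 = 13.5, pos_z_3 = 10, height_3 = 4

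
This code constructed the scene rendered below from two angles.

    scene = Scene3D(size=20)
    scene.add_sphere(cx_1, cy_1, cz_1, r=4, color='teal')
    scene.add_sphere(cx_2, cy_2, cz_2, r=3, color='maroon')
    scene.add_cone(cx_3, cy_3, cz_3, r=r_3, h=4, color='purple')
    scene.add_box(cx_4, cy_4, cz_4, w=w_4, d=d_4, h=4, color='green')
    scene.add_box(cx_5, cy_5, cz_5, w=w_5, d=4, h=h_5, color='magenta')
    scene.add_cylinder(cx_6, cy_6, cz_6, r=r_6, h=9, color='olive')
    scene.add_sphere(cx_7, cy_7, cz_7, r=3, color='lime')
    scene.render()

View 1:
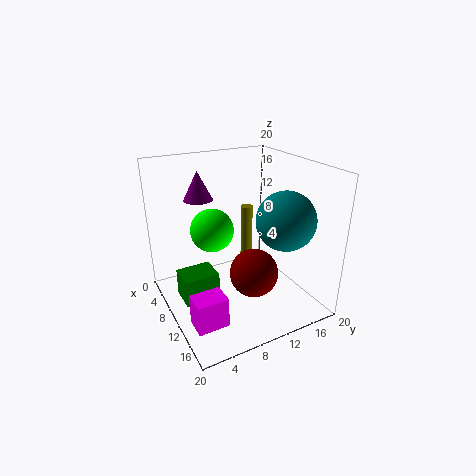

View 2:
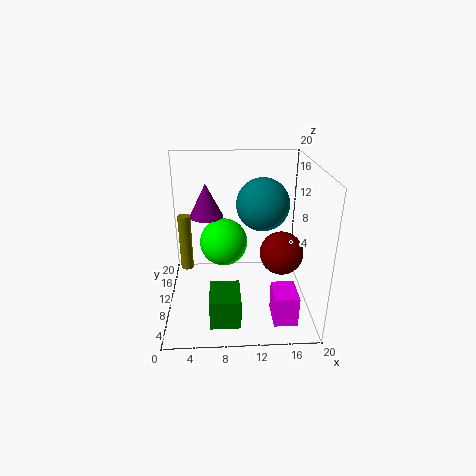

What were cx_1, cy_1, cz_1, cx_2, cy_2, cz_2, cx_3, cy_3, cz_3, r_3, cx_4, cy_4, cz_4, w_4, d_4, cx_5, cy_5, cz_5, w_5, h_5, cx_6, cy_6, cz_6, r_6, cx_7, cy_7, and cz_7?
cx_1 = 14; cy_1 = 15; cz_1 = 13; cx_2 = 16; cy_2 = 9; cz_2 = 8; cx_3 = 6; cy_3 = 6; cz_3 = 15; r_3 = 2; cx_4 = 6; cy_4 = 2; cz_4 = 1; w_4 = 4; d_4 = 5; cx_5 = 14; cy_5 = 1; cz_5 = 2; w_5 = 3; h_5 = 4; cx_6 = 2; cy_6 = 16; cz_6 = 2; r_6 = 1; cx_7 = 8; cy_7 = 7; cz_7 = 11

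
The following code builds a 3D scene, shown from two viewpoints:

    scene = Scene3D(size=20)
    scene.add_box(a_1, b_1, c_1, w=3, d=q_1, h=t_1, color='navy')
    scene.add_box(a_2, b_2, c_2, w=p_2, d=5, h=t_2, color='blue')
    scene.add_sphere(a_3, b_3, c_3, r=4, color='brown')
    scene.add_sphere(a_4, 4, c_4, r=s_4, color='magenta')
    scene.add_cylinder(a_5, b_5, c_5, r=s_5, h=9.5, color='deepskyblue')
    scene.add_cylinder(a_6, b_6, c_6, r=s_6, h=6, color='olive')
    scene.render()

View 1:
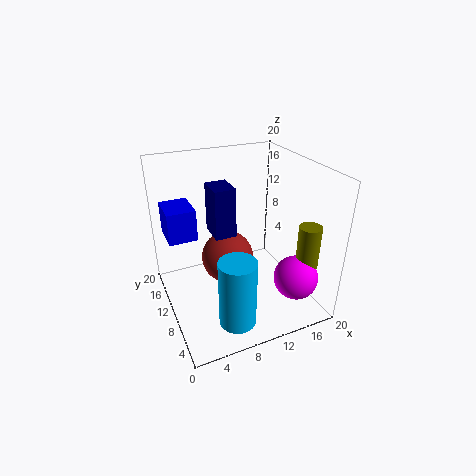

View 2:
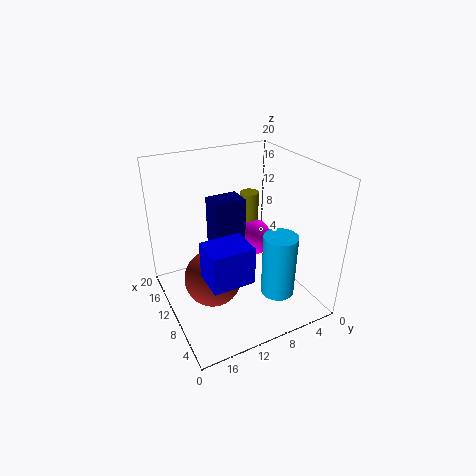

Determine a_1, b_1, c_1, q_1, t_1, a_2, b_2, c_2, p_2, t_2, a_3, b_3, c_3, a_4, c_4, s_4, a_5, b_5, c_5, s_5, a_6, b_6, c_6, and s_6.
a_1 = 7; b_1 = 10.5; c_1 = 10; q_1 = 4; t_1 = 7; a_2 = 1; b_2 = 12.5; c_2 = 9.5; p_2 = 4; t_2 = 4.5; a_3 = 10; b_3 = 14; c_3 = 4.5; a_4 = 16; c_4 = 5.5; s_4 = 3; a_5 = 7.5; b_5 = 4.5; c_5 = 0.5; s_5 = 2.5; a_6 = 17.5; b_6 = 4; c_6 = 7; s_6 = 1.5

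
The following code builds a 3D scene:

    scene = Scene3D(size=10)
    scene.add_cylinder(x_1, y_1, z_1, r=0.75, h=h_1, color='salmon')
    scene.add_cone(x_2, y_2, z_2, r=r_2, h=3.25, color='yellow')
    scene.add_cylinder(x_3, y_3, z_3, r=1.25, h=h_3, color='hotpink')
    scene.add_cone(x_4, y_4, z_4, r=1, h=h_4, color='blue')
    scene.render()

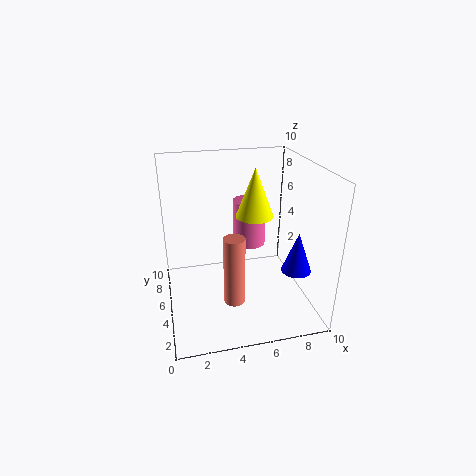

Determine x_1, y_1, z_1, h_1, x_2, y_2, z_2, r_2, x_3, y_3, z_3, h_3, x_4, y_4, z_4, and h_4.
x_1 = 4.5, y_1 = 4, z_1 = 0.5, h_1 = 5, x_2 = 6, y_2 = 4.5, z_2 = 6.75, r_2 = 1.25, x_3 = 6.5, y_3 = 7.5, z_3 = 3.25, h_3 = 3.5, x_4 = 8.5, y_4 = 2.75, z_4 = 3.25, h_4 = 2.75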